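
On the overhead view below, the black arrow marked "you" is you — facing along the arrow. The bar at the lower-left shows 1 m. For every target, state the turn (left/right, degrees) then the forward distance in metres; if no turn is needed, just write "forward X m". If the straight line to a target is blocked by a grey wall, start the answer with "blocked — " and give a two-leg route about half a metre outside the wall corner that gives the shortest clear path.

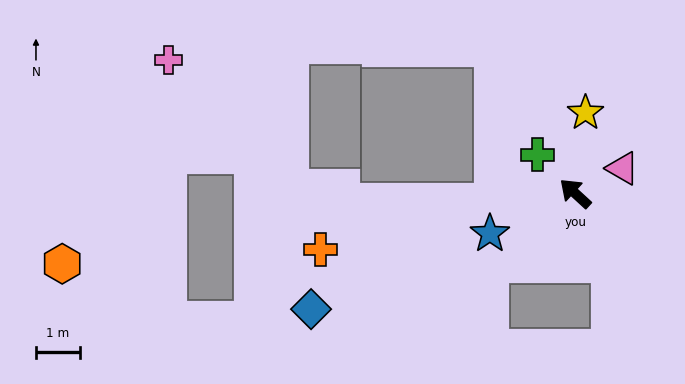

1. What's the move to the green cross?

turn right 3°, forward 1.2 m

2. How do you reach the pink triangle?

turn right 110°, forward 1.2 m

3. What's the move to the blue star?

turn left 68°, forward 2.1 m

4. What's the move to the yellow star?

turn right 55°, forward 1.8 m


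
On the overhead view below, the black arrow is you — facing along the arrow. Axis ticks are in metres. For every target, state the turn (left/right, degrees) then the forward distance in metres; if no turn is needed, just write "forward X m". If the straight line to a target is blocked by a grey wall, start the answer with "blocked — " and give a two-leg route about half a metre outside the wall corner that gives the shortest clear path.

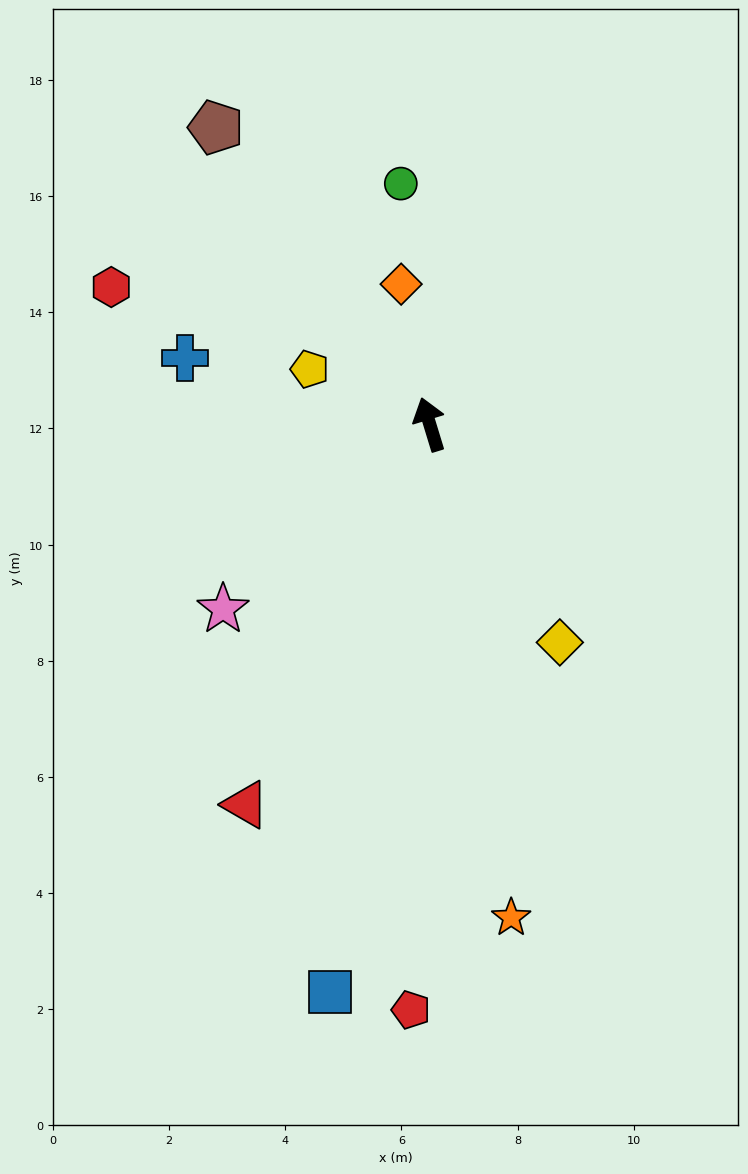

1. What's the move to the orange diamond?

turn right 5°, forward 2.5 m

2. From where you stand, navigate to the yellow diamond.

turn right 166°, forward 4.4 m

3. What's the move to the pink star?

turn left 115°, forward 4.8 m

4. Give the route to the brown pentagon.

turn left 19°, forward 6.3 m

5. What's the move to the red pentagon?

turn left 161°, forward 10.1 m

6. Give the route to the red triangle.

turn left 137°, forward 7.3 m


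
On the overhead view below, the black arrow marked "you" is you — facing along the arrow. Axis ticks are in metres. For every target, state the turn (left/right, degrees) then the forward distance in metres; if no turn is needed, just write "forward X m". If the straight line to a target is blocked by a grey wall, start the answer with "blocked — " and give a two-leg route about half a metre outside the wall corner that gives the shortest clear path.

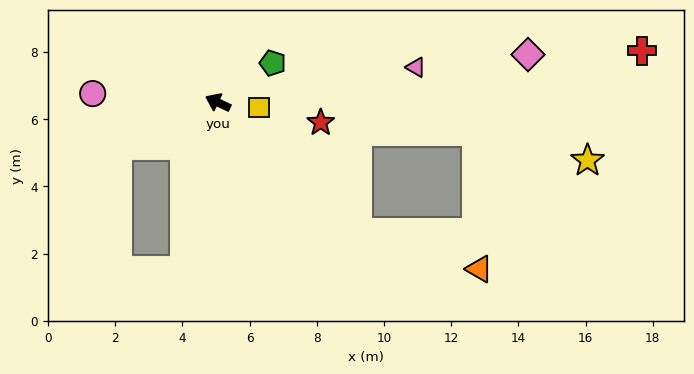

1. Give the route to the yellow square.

turn right 161°, forward 1.2 m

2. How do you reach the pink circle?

turn left 21°, forward 3.7 m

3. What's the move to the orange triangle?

blocked — turn left 162°, forward 5.7 m, then turn left 26°, forward 3.8 m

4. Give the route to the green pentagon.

turn right 119°, forward 2.0 m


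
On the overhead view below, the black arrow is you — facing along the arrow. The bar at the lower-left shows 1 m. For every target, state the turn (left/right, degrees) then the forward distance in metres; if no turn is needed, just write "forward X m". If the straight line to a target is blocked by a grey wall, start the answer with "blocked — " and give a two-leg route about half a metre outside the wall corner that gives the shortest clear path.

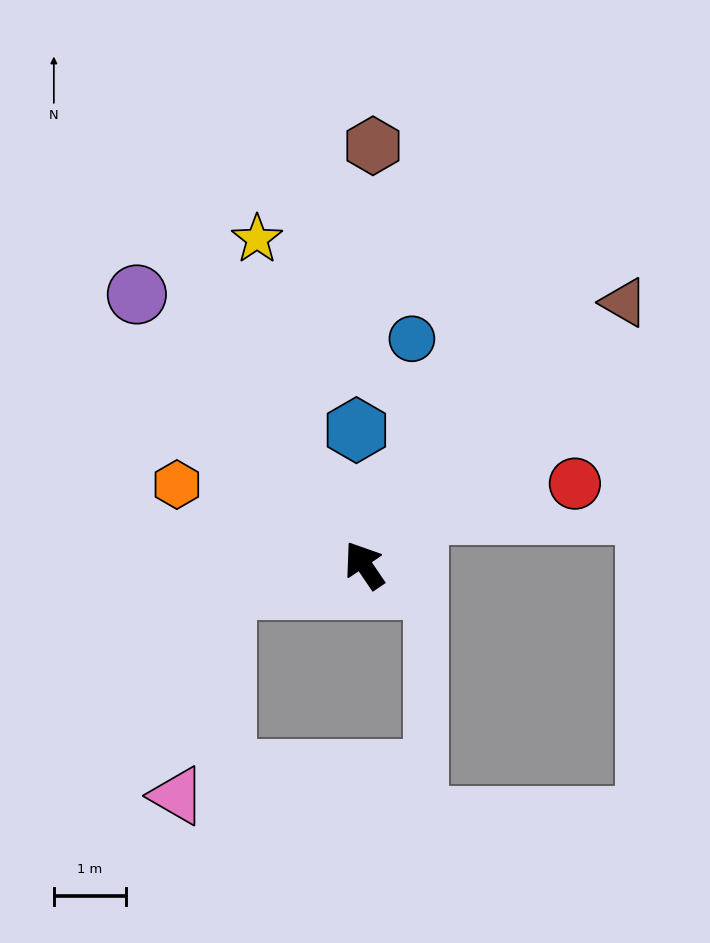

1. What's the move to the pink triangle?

blocked — turn left 65°, forward 1.9 m, then turn left 68°, forward 2.9 m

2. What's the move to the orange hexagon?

turn left 33°, forward 2.8 m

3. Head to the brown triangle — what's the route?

turn right 79°, forward 5.1 m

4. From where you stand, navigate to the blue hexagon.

turn right 31°, forward 1.9 m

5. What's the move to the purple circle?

turn left 6°, forward 4.9 m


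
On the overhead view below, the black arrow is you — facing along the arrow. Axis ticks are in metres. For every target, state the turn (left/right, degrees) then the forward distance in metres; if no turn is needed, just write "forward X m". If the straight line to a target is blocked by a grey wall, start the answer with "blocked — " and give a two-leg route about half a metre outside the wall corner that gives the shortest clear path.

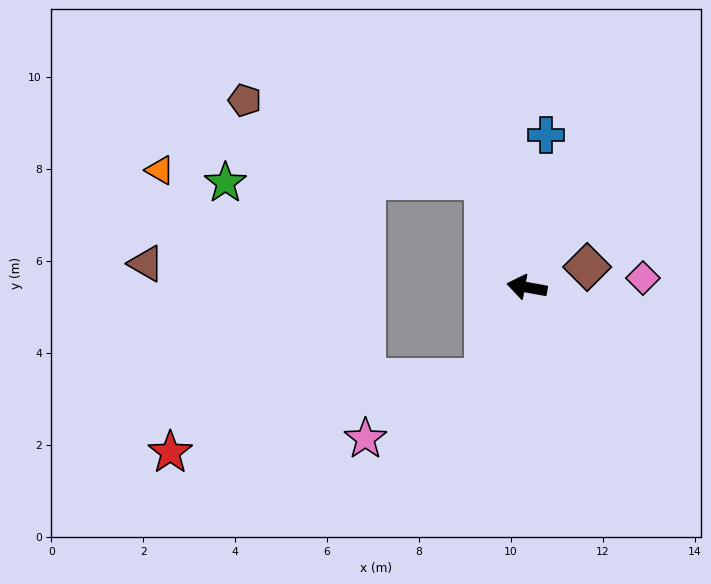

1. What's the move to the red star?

blocked — turn left 74°, forward 2.2 m, then turn right 50°, forward 7.0 m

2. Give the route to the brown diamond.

turn right 151°, forward 1.4 m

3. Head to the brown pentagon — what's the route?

blocked — turn right 58°, forward 2.5 m, then turn left 50°, forward 5.5 m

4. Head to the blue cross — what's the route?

turn right 87°, forward 3.3 m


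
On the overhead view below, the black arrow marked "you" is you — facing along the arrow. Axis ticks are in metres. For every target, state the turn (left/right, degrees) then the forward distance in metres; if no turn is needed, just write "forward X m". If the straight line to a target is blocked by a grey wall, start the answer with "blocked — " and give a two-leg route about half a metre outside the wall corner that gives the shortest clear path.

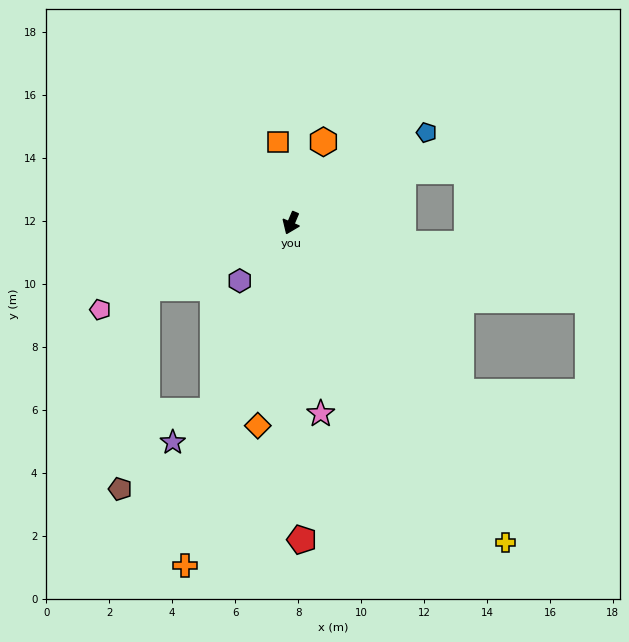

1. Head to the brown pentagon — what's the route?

blocked — turn right 43°, forward 5.0 m, then turn left 58°, forward 6.5 m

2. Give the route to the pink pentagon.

turn right 43°, forward 6.7 m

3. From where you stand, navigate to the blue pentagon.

turn left 147°, forward 5.2 m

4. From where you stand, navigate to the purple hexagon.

turn right 19°, forward 2.5 m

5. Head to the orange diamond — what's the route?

turn left 14°, forward 6.5 m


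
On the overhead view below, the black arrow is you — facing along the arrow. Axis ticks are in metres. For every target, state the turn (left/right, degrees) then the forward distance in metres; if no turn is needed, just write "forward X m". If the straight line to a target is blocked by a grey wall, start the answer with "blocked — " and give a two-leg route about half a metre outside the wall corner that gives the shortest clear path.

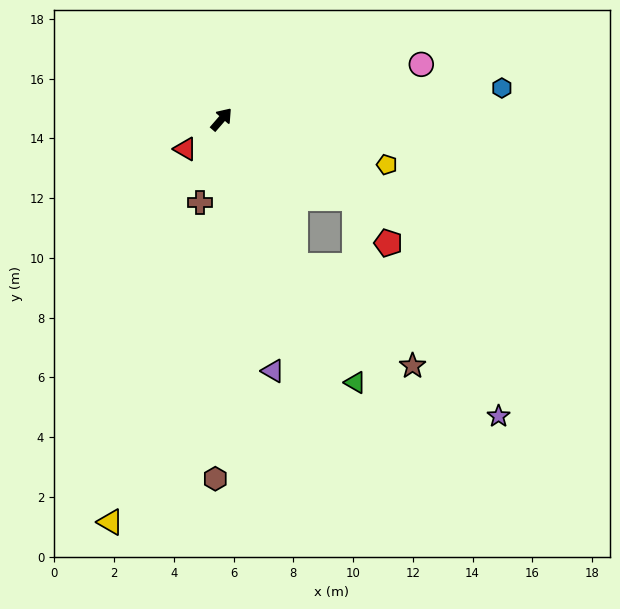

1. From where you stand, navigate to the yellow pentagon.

turn right 64°, forward 5.7 m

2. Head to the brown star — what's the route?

blocked — turn right 112°, forward 5.5 m, then turn left 22°, forward 5.1 m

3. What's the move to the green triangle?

turn right 112°, forward 9.9 m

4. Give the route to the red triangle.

turn left 170°, forward 1.6 m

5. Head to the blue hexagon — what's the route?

turn right 43°, forward 9.4 m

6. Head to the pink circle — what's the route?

turn right 34°, forward 6.9 m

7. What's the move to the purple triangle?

turn right 128°, forward 8.6 m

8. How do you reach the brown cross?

turn right 153°, forward 2.9 m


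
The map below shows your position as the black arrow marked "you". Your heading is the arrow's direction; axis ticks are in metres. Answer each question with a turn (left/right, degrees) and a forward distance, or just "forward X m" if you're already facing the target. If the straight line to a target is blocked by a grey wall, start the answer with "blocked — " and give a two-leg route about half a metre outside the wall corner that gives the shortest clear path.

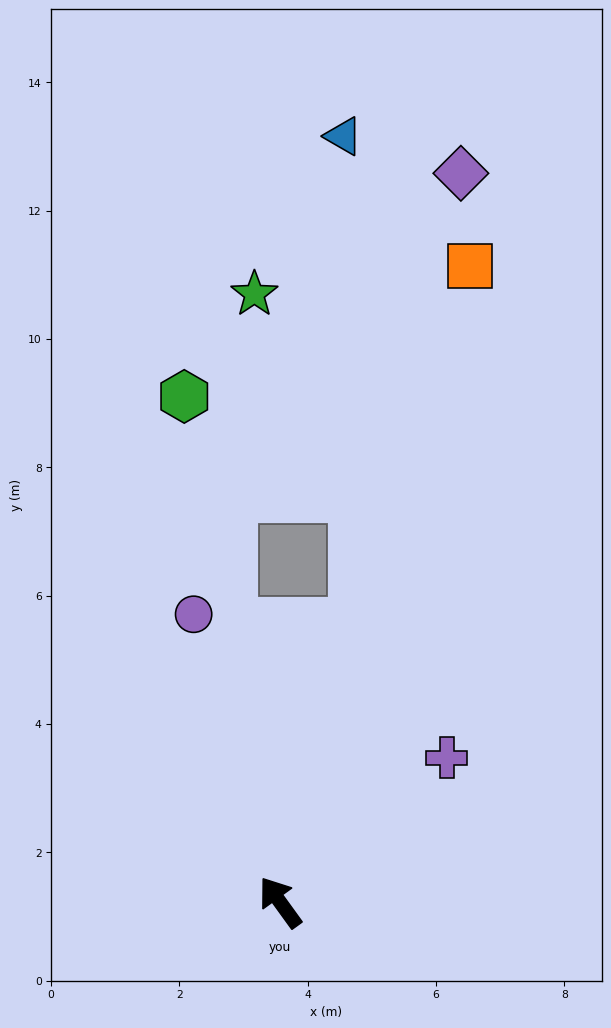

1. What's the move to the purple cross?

turn right 85°, forward 3.4 m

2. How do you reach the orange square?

turn right 53°, forward 10.3 m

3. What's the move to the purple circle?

turn right 19°, forward 4.7 m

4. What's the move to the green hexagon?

turn right 25°, forward 8.0 m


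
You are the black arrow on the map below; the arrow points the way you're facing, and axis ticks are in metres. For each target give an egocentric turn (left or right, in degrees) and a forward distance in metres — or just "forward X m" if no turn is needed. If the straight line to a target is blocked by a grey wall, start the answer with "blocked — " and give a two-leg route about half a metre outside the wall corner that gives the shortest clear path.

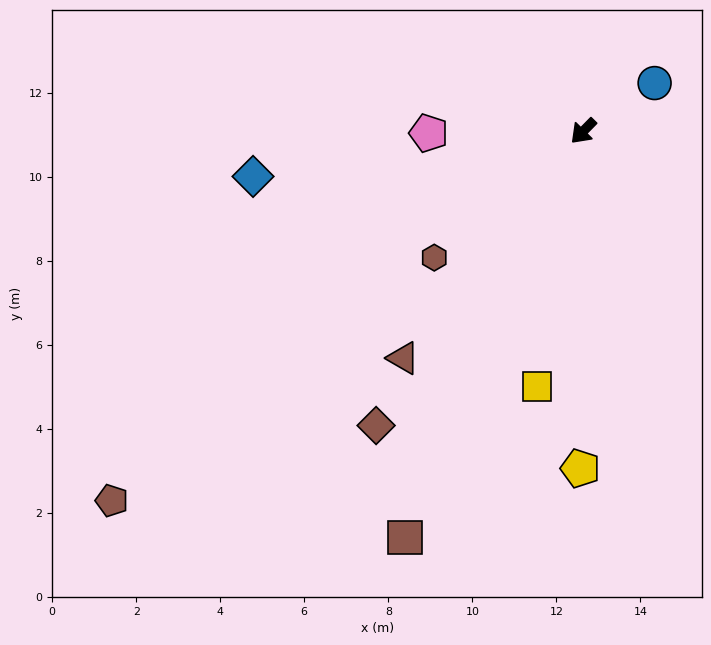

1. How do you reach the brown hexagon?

turn right 5°, forward 4.7 m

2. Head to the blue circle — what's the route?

turn left 168°, forward 2.0 m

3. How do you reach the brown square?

turn left 21°, forward 10.6 m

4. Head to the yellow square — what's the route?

turn left 34°, forward 6.2 m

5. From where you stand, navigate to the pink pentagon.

turn right 45°, forward 3.7 m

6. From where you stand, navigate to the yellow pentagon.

turn left 44°, forward 8.0 m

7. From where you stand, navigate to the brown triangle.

turn left 6°, forward 6.9 m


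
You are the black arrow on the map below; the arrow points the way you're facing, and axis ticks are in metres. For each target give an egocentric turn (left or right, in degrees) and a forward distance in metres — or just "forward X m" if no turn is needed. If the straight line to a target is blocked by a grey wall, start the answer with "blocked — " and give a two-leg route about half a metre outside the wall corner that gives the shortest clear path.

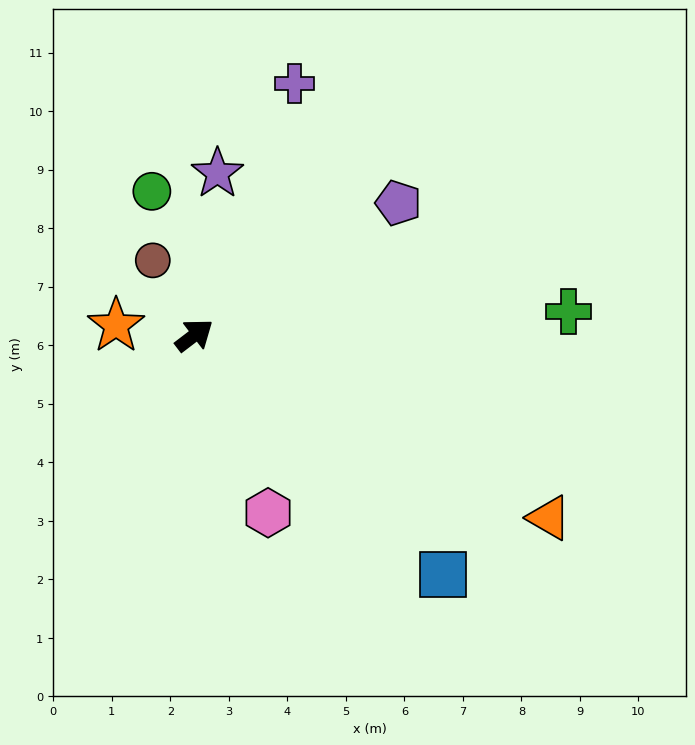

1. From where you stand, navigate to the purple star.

turn left 45°, forward 2.8 m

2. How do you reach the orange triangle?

turn right 65°, forward 6.8 m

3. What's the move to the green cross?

turn right 34°, forward 6.4 m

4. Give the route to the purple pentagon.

turn right 4°, forward 4.2 m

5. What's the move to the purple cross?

turn left 31°, forward 4.6 m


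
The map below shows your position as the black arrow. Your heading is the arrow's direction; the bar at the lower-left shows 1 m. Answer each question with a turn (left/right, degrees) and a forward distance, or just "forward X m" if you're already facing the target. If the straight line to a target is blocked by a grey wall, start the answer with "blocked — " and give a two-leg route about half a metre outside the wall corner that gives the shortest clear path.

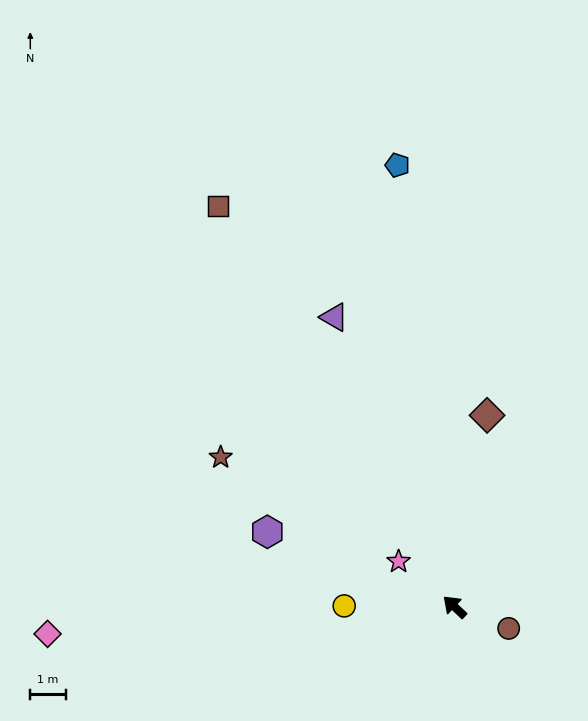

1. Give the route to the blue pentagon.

turn right 39°, forward 12.5 m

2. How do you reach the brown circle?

turn right 159°, forward 1.6 m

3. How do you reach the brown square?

turn right 16°, forward 13.0 m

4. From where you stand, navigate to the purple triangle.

turn right 24°, forward 8.8 m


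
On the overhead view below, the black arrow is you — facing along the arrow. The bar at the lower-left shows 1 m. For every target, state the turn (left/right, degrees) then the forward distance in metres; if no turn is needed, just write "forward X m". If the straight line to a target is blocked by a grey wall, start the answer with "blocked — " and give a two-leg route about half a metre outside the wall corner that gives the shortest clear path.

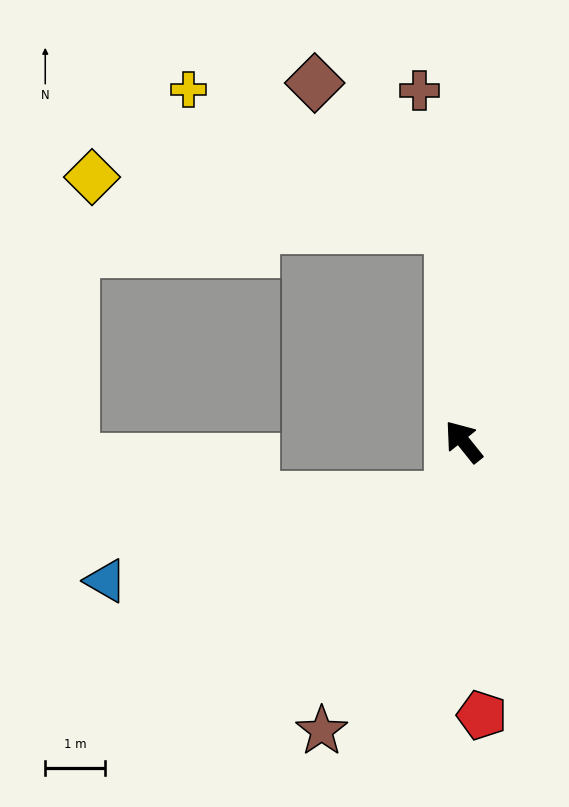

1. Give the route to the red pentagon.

turn left 145°, forward 4.6 m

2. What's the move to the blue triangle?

blocked — turn left 128°, forward 1.0 m, then turn right 63°, forward 5.9 m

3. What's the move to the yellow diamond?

blocked — turn right 35°, forward 3.6 m, then turn left 78°, forward 6.0 m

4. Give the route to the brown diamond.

blocked — turn right 35°, forward 3.6 m, then turn left 39°, forward 3.3 m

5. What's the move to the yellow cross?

blocked — turn right 35°, forward 3.6 m, then turn left 58°, forward 4.9 m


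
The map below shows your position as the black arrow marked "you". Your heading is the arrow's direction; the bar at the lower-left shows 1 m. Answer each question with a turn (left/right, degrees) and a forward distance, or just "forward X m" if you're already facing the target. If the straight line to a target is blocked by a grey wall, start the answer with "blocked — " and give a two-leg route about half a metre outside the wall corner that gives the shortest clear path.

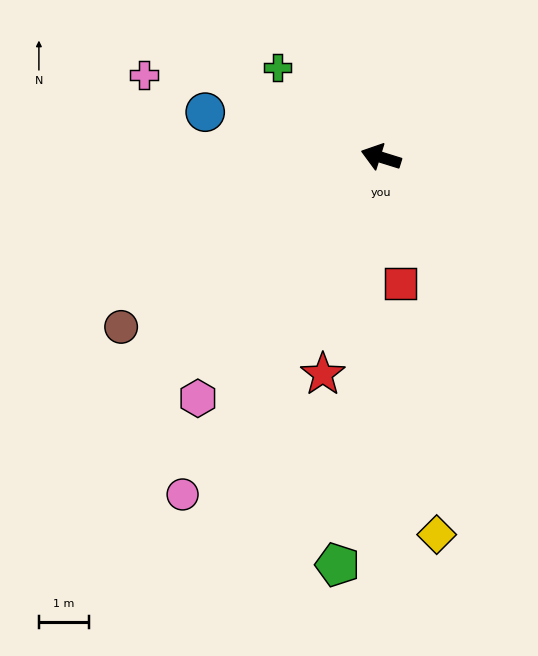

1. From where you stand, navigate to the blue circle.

turn left 3°, forward 3.6 m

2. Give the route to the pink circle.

turn left 77°, forward 7.8 m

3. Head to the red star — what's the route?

turn left 92°, forward 4.5 m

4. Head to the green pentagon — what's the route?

turn left 101°, forward 8.2 m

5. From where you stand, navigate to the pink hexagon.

turn left 70°, forward 6.1 m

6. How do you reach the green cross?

turn right 24°, forward 2.7 m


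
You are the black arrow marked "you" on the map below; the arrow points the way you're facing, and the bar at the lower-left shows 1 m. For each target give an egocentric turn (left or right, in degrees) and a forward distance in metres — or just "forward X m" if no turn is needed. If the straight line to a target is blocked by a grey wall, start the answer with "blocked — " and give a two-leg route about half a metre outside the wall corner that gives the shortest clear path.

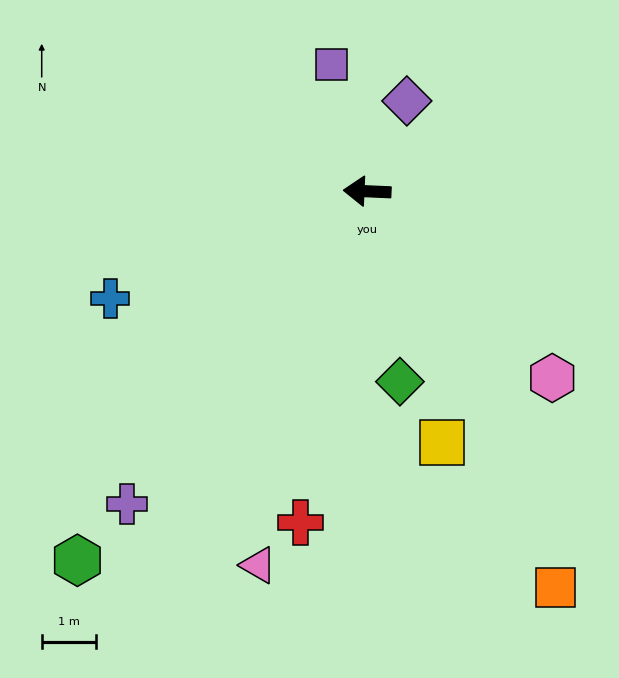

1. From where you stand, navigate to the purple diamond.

turn right 111°, forward 1.8 m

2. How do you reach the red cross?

turn left 81°, forward 6.2 m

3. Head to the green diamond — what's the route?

turn left 102°, forward 3.6 m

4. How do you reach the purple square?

turn right 72°, forward 2.4 m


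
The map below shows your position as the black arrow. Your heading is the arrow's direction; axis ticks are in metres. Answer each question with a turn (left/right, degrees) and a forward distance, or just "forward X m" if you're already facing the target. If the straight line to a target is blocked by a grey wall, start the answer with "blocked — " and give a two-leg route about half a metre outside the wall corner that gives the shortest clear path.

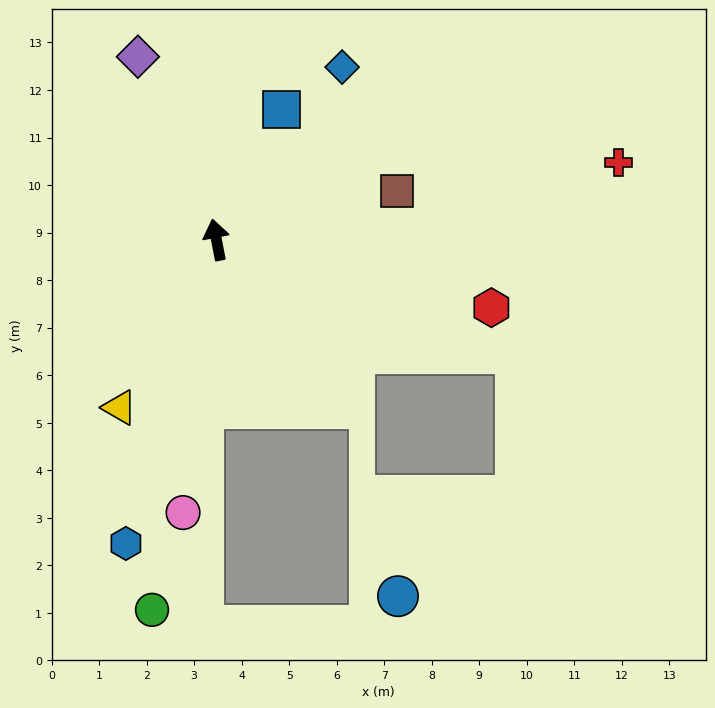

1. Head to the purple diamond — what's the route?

turn left 12°, forward 4.2 m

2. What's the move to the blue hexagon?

turn left 152°, forward 6.7 m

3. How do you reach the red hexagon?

turn right 115°, forward 6.0 m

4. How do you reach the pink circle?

turn left 162°, forward 5.8 m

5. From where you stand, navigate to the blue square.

turn right 38°, forward 3.1 m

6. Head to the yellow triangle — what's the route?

turn left 139°, forward 4.1 m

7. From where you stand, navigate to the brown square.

turn right 86°, forward 3.9 m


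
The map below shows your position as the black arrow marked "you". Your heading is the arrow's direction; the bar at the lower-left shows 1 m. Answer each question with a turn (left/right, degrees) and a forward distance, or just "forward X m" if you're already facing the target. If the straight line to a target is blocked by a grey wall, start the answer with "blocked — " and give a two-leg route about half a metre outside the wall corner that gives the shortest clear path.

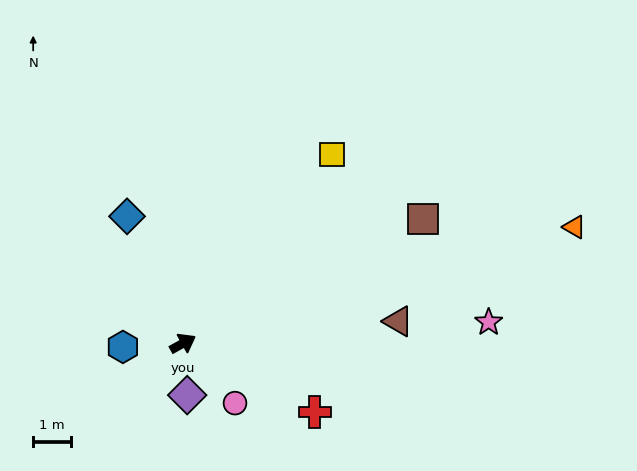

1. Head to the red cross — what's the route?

turn right 57°, forward 4.0 m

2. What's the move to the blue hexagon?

turn left 154°, forward 1.6 m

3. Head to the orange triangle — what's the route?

turn right 13°, forward 10.9 m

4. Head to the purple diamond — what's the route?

turn right 114°, forward 1.4 m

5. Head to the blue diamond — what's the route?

turn left 85°, forward 3.7 m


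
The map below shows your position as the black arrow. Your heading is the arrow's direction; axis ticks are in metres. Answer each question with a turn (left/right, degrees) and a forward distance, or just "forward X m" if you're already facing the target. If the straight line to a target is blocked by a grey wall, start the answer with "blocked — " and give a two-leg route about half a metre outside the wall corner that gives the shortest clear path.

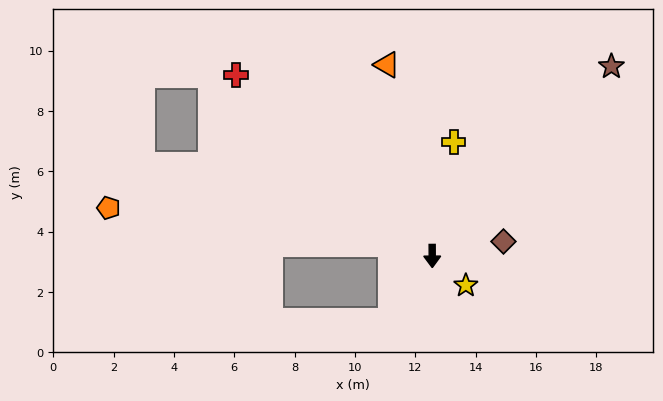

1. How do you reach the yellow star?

turn left 49°, forward 1.5 m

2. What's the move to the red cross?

turn right 133°, forward 8.8 m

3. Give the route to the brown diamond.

turn left 101°, forward 2.4 m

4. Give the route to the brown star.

turn left 136°, forward 8.6 m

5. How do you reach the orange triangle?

turn right 167°, forward 6.5 m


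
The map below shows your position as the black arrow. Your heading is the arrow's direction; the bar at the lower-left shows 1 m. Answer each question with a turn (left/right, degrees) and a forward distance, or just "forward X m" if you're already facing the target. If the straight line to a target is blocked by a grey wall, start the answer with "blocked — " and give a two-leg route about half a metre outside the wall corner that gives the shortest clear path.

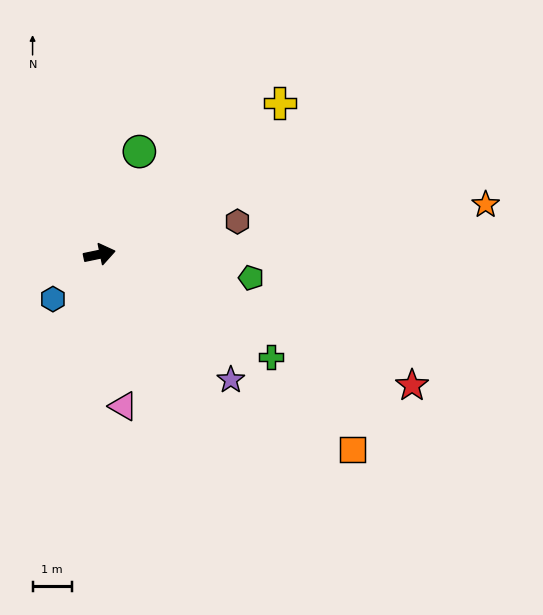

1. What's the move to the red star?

turn right 34°, forward 8.6 m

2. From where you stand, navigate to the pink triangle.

turn right 93°, forward 3.9 m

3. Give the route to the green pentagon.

turn right 21°, forward 3.9 m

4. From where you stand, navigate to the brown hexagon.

forward 3.6 m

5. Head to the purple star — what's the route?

turn right 55°, forward 4.6 m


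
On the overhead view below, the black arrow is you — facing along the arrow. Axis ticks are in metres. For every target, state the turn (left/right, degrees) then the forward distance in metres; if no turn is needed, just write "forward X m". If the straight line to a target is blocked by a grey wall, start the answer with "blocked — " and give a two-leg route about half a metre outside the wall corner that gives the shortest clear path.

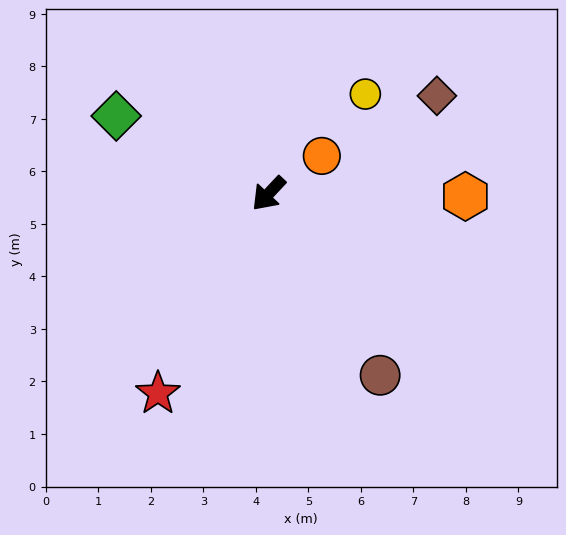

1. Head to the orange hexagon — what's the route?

turn left 132°, forward 3.7 m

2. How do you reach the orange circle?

turn left 168°, forward 1.2 m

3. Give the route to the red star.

turn left 14°, forward 4.3 m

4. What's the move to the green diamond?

turn right 74°, forward 3.3 m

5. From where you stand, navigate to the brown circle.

turn left 75°, forward 4.1 m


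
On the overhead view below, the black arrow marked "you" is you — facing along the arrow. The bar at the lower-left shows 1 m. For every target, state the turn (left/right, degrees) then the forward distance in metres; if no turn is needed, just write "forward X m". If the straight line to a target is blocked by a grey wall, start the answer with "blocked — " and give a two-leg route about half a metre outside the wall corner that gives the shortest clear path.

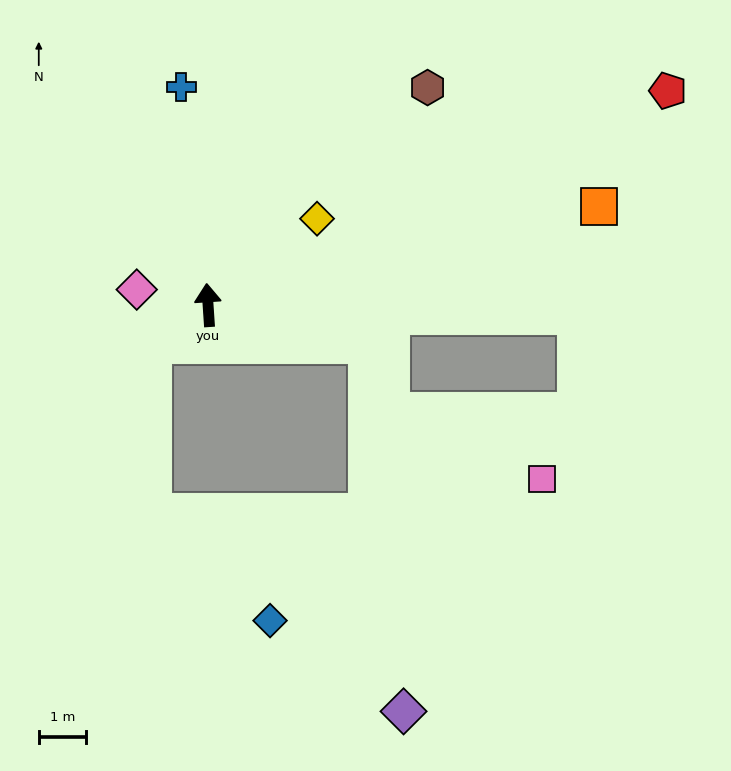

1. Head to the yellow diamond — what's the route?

turn right 55°, forward 2.9 m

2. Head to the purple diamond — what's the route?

blocked — turn right 107°, forward 3.5 m, then turn right 71°, forward 7.8 m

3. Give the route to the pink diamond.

turn left 74°, forward 1.5 m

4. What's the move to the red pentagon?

turn right 69°, forward 10.8 m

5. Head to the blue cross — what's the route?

turn left 3°, forward 4.7 m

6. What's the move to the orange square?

turn right 80°, forward 8.6 m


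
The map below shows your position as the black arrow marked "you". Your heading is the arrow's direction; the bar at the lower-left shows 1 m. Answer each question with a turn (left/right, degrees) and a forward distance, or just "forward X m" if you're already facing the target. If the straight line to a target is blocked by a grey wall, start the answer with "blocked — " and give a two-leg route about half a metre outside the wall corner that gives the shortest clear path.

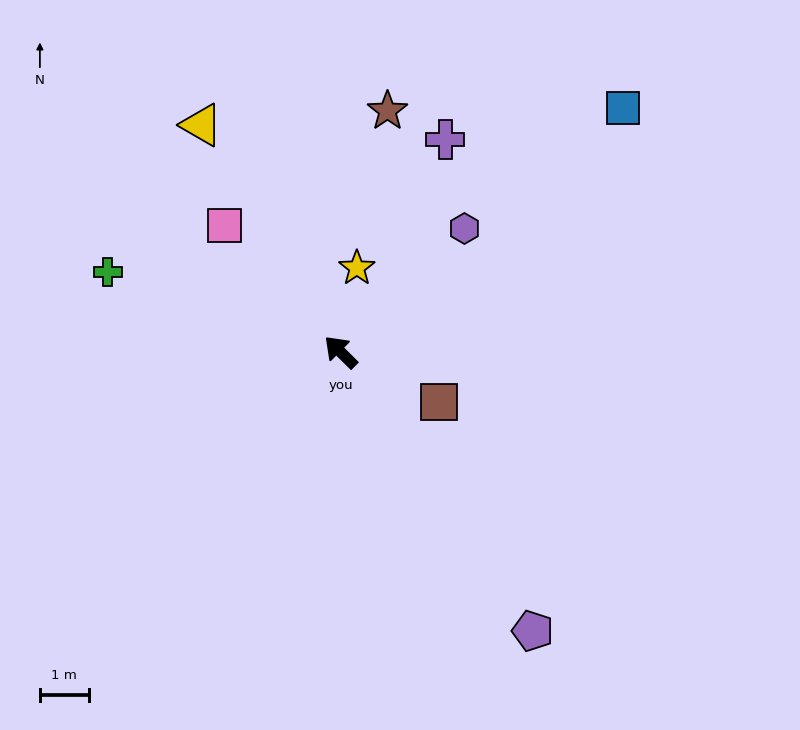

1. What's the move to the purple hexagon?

turn right 90°, forward 3.6 m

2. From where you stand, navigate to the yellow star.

turn right 56°, forward 1.8 m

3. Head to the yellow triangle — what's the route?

turn right 14°, forward 5.5 m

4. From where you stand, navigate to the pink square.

turn right 3°, forward 3.5 m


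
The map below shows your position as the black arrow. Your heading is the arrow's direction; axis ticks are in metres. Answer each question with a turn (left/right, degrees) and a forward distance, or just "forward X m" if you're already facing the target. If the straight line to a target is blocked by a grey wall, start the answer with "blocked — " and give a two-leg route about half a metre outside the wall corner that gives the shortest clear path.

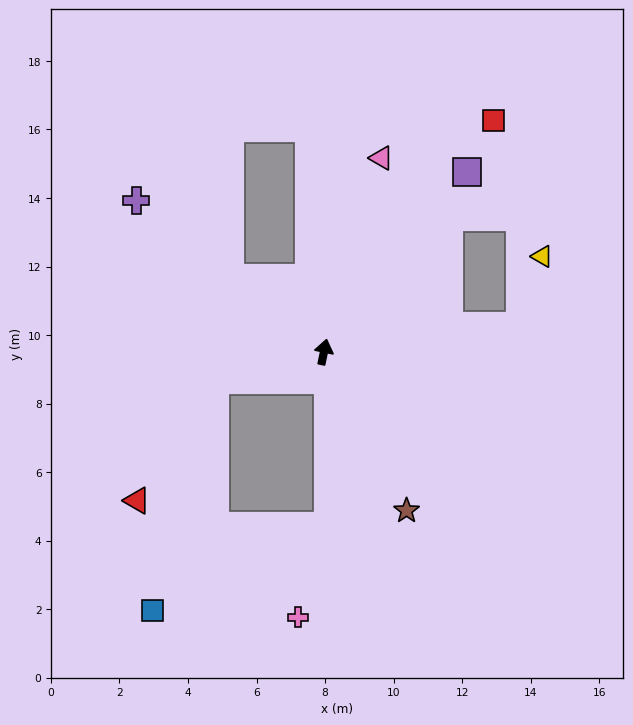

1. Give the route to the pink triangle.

turn right 5°, forward 5.9 m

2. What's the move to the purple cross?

turn left 63°, forward 7.0 m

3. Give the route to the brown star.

turn right 141°, forward 5.2 m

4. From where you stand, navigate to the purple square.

turn right 27°, forward 6.7 m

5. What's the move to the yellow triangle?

blocked — turn right 71°, forward 5.8 m, then turn left 65°, forward 2.1 m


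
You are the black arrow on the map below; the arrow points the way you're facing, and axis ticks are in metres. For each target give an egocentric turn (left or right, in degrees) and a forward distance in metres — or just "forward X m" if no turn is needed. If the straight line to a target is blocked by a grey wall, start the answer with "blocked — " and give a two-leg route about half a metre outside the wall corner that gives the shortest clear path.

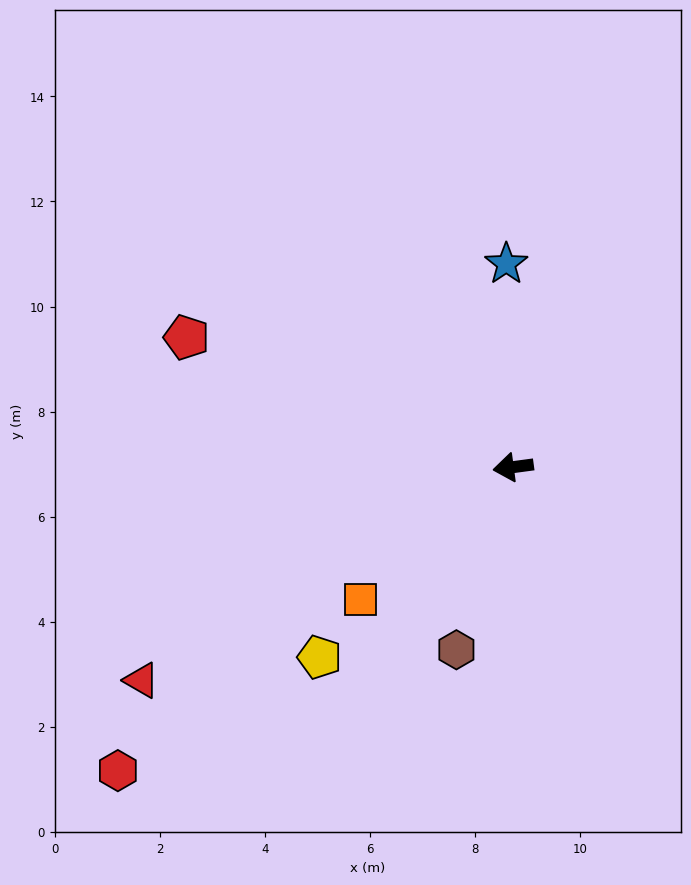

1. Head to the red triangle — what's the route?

turn left 22°, forward 8.2 m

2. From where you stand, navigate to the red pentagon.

turn right 29°, forward 6.7 m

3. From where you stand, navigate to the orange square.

turn left 33°, forward 3.8 m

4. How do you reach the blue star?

turn right 96°, forward 3.9 m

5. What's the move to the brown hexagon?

turn left 65°, forward 3.6 m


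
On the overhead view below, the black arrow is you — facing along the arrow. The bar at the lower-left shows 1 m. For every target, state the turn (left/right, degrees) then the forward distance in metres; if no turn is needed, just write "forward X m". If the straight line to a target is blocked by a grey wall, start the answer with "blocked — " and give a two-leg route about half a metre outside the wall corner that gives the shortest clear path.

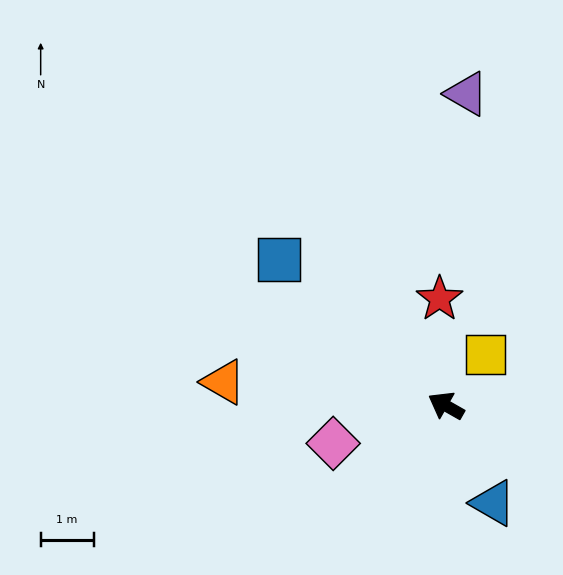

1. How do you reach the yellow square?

turn right 98°, forward 1.2 m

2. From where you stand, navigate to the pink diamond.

turn left 48°, forward 2.2 m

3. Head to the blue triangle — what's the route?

turn left 145°, forward 2.0 m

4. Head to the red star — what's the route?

turn right 57°, forward 2.0 m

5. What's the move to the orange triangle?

turn left 24°, forward 4.2 m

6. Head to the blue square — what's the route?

turn right 12°, forward 4.2 m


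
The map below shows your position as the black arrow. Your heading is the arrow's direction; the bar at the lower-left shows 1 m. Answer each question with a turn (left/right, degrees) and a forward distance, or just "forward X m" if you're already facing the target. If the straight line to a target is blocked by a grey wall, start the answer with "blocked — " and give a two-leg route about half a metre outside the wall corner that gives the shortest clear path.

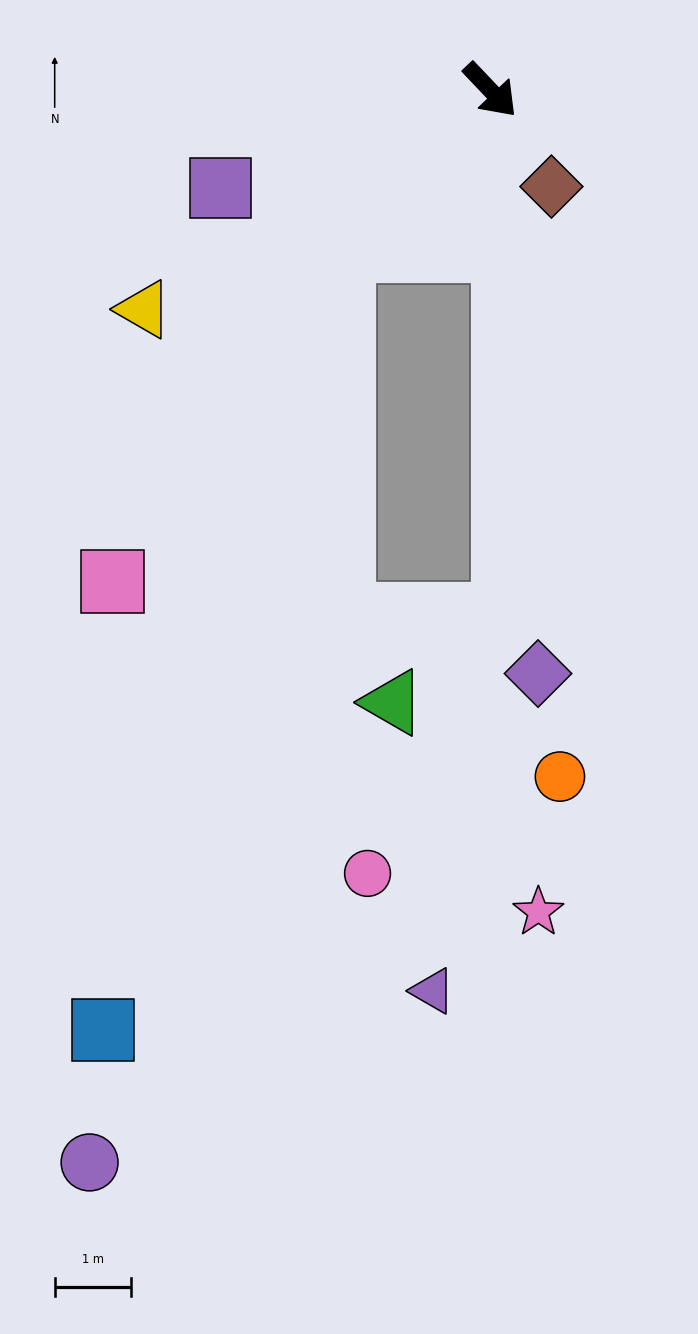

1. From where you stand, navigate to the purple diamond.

turn right 39°, forward 7.7 m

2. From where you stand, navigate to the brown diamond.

turn right 11°, forward 1.5 m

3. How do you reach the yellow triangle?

turn right 101°, forward 5.4 m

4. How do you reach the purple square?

turn right 114°, forward 3.8 m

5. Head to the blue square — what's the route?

blocked — turn right 86°, forward 2.9 m, then turn left 25°, forward 10.8 m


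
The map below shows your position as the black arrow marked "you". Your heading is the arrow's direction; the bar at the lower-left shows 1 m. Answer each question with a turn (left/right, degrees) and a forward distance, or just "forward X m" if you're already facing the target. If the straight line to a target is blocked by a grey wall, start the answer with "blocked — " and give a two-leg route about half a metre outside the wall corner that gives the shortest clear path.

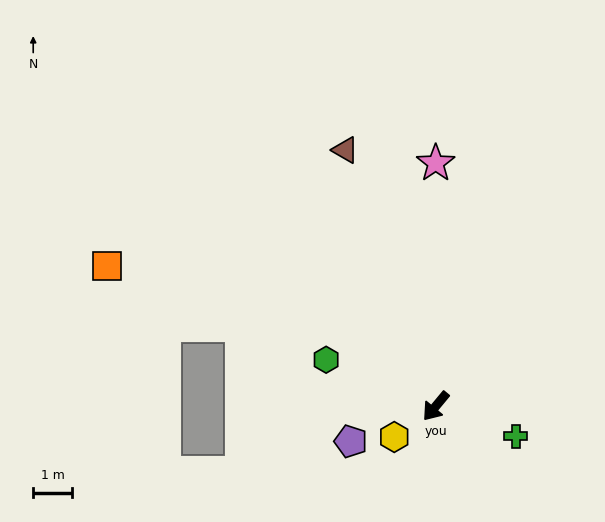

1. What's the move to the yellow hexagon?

turn right 14°, forward 1.3 m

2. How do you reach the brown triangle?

turn right 121°, forward 7.0 m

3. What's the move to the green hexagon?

turn right 73°, forward 3.1 m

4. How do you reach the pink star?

turn right 140°, forward 6.3 m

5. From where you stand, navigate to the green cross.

turn left 109°, forward 2.2 m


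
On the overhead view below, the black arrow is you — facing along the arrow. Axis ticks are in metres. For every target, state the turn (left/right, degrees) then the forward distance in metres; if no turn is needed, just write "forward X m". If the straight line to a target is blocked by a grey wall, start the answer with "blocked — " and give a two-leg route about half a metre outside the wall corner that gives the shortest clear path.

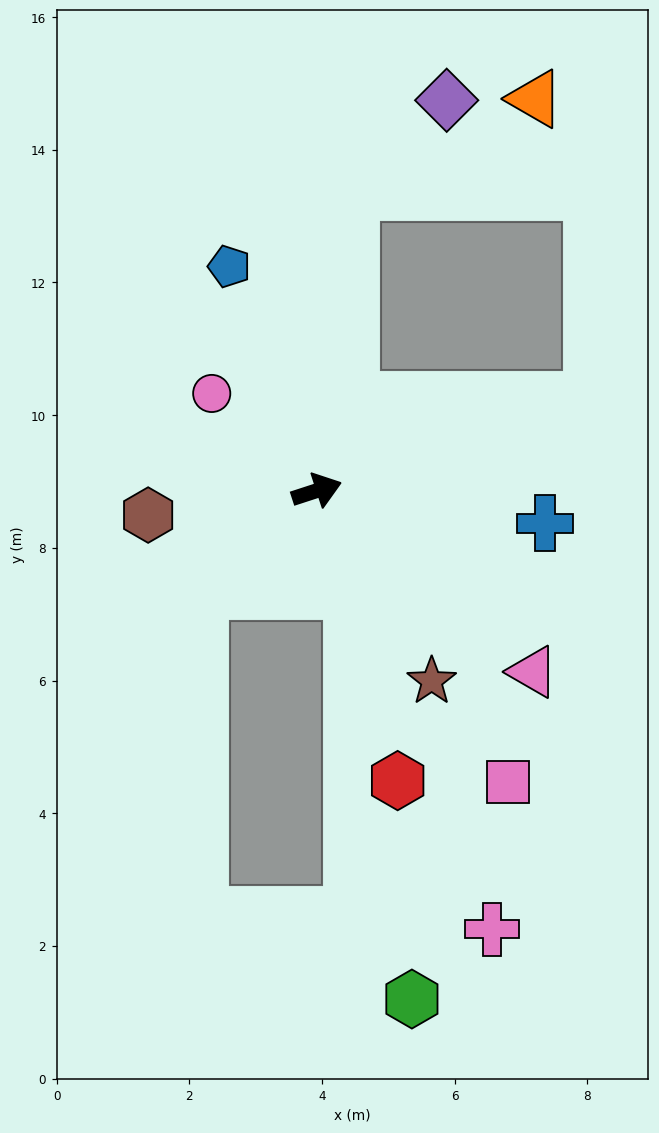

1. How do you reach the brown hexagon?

turn left 170°, forward 2.6 m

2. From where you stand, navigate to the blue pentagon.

turn left 93°, forward 3.6 m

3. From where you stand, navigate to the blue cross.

turn right 26°, forward 3.5 m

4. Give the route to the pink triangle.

turn right 58°, forward 4.2 m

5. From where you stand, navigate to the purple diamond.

blocked — turn left 65°, forward 4.5 m, then turn right 39°, forward 2.0 m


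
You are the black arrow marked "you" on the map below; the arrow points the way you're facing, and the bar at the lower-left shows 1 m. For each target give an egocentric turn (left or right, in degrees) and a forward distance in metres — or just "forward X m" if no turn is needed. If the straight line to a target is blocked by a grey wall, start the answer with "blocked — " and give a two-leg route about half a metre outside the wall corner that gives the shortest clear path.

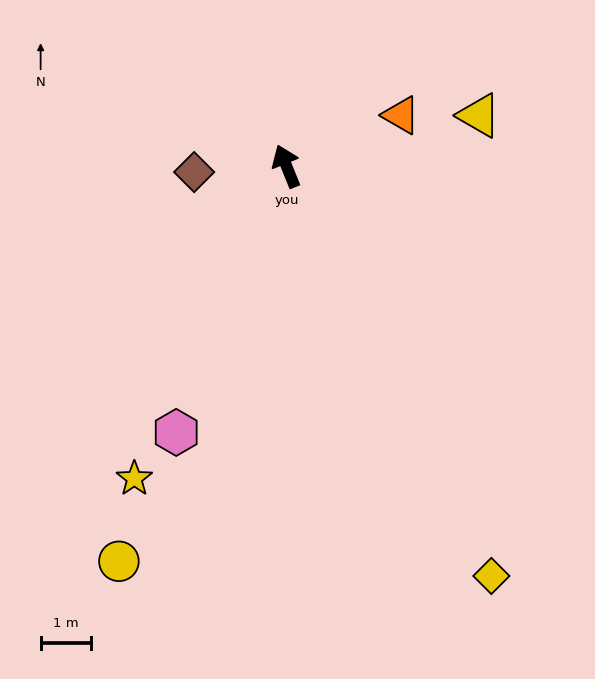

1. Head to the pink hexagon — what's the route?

turn left 135°, forward 5.8 m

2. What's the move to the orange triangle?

turn right 88°, forward 2.5 m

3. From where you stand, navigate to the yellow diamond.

turn right 176°, forward 9.2 m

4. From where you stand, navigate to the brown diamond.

turn left 72°, forward 1.8 m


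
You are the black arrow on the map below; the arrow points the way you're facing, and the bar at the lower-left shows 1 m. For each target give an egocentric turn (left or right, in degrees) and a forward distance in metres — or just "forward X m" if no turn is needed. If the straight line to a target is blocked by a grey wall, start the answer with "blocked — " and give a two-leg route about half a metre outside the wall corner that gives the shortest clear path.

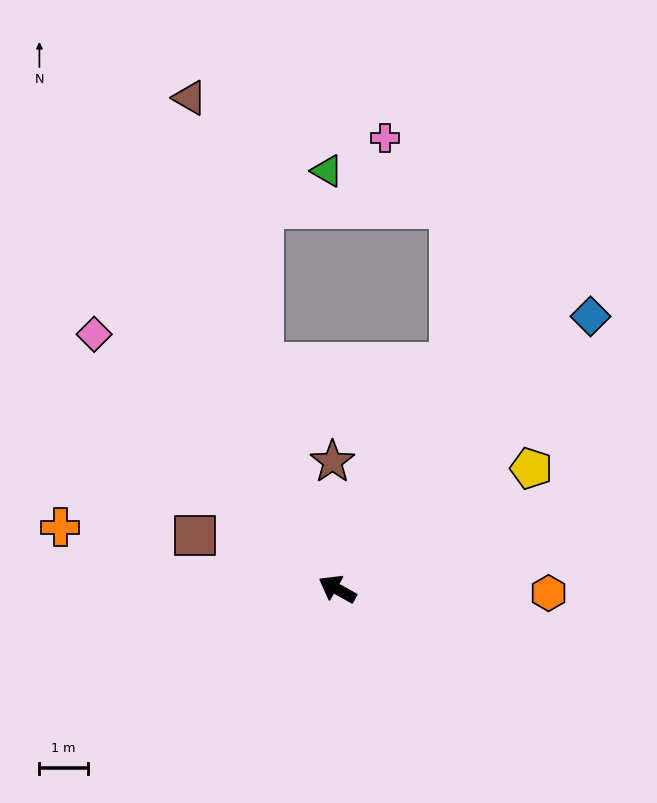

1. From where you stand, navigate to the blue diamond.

turn right 103°, forward 7.6 m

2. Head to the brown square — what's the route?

turn left 9°, forward 3.1 m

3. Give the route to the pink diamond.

turn right 17°, forward 7.2 m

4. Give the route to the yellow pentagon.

turn right 119°, forward 4.7 m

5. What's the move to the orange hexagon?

turn right 152°, forward 4.3 m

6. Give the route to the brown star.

turn right 58°, forward 2.6 m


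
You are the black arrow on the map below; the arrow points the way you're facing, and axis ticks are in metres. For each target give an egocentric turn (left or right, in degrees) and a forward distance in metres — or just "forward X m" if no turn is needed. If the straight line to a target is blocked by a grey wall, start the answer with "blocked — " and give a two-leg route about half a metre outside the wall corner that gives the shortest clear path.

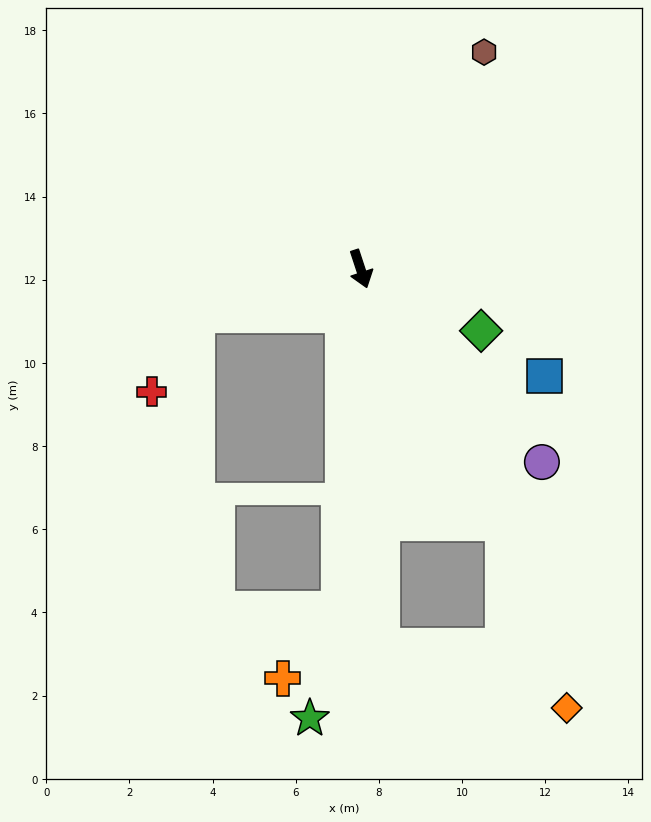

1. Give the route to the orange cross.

blocked — turn right 22°, forward 8.2 m, then turn right 35°, forward 2.1 m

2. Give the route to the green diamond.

turn left 45°, forward 3.3 m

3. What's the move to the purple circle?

turn left 25°, forward 6.4 m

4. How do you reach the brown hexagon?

turn left 132°, forward 6.0 m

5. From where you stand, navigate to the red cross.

blocked — turn right 92°, forward 4.1 m, then turn left 43°, forward 2.1 m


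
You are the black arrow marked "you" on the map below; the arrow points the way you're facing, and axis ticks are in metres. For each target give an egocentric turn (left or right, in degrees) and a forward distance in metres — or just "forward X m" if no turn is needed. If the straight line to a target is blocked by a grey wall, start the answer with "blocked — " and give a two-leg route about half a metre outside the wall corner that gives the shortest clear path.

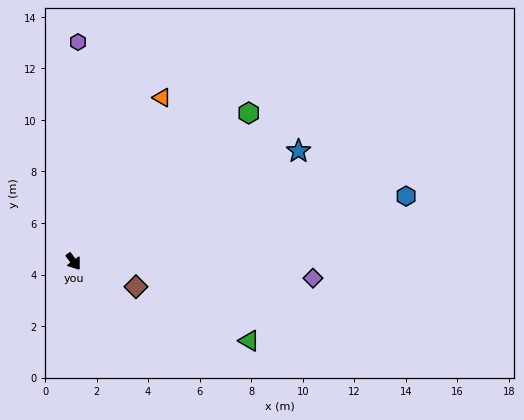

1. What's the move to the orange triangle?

turn left 115°, forward 7.2 m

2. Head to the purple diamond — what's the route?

turn left 50°, forward 9.3 m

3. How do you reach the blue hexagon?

turn left 65°, forward 13.2 m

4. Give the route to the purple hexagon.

turn left 142°, forward 8.5 m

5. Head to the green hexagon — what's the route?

turn left 94°, forward 8.9 m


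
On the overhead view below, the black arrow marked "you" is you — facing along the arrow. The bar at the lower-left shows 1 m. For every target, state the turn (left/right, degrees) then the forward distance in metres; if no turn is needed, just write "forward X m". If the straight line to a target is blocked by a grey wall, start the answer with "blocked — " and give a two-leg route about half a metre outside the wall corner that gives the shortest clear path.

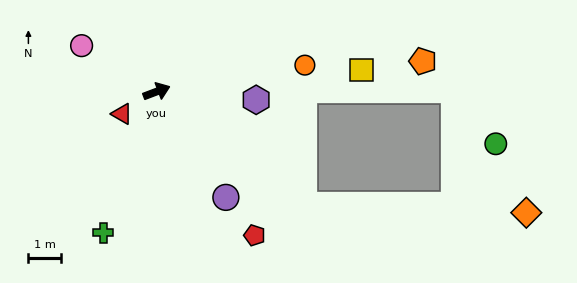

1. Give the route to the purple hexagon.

turn right 25°, forward 3.1 m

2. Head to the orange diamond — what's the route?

blocked — turn right 59°, forward 5.8 m, then turn left 36°, forward 6.9 m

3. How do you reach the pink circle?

turn left 128°, forward 2.7 m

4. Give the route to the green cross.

turn right 132°, forward 4.7 m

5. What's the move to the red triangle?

turn right 168°, forward 1.3 m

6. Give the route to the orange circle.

turn right 11°, forward 4.7 m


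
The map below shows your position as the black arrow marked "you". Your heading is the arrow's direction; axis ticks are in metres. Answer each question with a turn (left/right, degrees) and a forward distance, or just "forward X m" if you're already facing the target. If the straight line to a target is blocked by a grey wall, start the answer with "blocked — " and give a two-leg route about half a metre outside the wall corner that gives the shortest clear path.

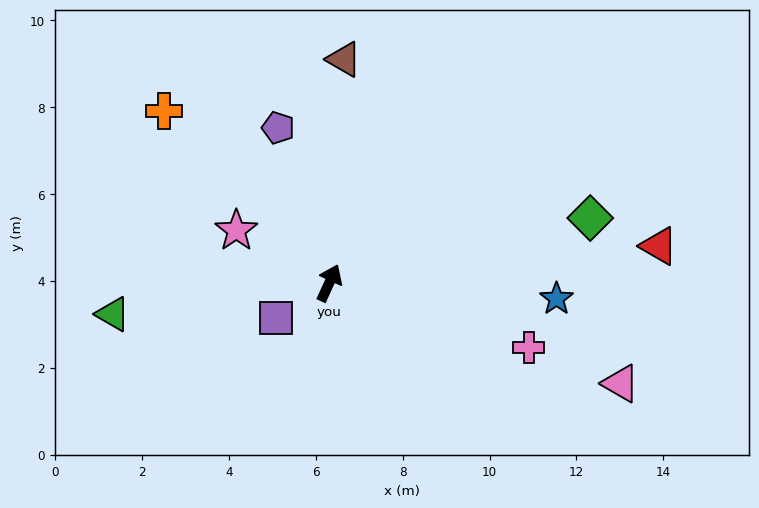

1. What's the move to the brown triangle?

turn left 21°, forward 5.2 m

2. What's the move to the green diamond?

turn right 51°, forward 6.2 m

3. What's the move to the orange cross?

turn left 68°, forward 5.5 m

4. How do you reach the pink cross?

turn right 83°, forward 4.8 m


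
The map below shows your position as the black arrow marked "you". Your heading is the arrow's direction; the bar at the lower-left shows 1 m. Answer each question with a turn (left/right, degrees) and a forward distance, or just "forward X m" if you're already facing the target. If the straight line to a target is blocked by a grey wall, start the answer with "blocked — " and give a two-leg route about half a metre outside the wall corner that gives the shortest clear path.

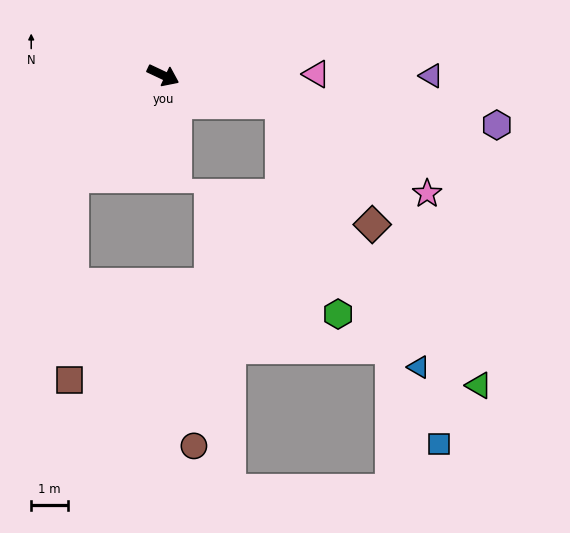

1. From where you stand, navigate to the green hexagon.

blocked — turn left 11°, forward 3.3 m, then turn right 61°, forward 6.0 m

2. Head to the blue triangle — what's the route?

blocked — turn left 11°, forward 3.3 m, then turn right 48°, forward 8.1 m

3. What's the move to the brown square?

blocked — turn right 106°, forward 3.7 m, then turn left 40°, forward 5.5 m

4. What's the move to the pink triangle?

turn left 26°, forward 4.2 m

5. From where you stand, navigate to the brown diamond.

blocked — turn left 11°, forward 3.3 m, then turn right 39°, forward 4.1 m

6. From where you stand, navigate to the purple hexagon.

turn left 17°, forward 9.2 m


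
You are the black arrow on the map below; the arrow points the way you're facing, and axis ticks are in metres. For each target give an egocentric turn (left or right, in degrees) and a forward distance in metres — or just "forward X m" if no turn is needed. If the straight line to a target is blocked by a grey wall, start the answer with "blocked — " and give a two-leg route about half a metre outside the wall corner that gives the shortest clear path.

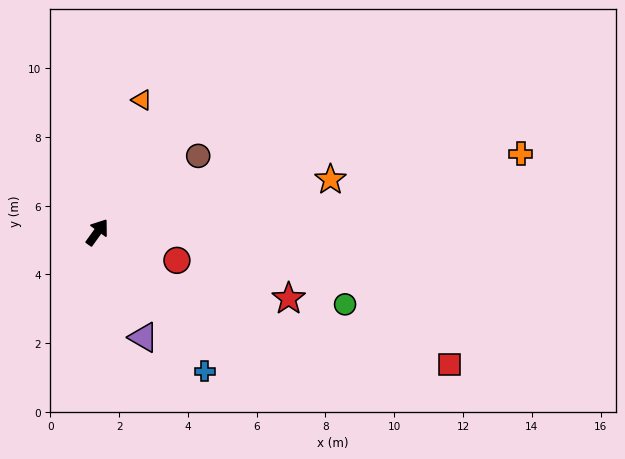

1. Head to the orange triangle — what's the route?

turn left 17°, forward 4.1 m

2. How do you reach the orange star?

turn right 42°, forward 7.0 m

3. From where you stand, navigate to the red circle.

turn right 74°, forward 2.5 m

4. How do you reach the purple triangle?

turn right 121°, forward 3.3 m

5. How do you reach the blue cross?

turn right 107°, forward 5.1 m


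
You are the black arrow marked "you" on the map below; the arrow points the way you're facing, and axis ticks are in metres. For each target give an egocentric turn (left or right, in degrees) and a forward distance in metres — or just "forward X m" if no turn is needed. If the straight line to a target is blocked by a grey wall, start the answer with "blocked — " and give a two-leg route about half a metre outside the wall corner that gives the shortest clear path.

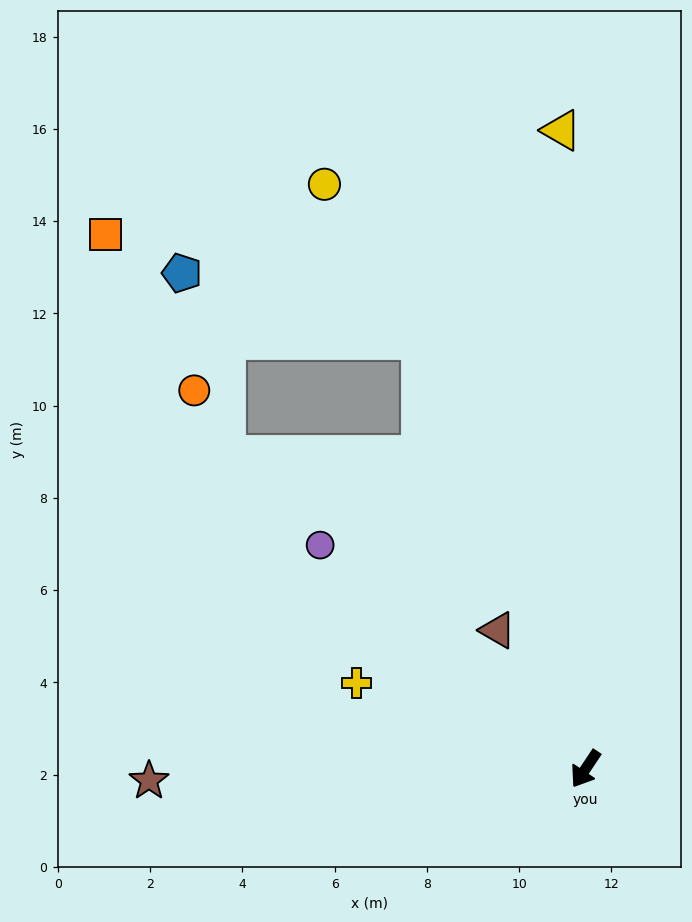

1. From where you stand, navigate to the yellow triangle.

turn right 144°, forward 13.9 m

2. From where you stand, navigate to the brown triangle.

turn right 114°, forward 3.6 m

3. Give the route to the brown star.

turn right 55°, forward 9.5 m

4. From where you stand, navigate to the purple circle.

turn right 96°, forward 7.5 m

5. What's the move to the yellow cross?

turn right 77°, forward 5.3 m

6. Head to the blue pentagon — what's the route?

blocked — turn right 125°, forward 10.0 m, then turn left 53°, forward 5.4 m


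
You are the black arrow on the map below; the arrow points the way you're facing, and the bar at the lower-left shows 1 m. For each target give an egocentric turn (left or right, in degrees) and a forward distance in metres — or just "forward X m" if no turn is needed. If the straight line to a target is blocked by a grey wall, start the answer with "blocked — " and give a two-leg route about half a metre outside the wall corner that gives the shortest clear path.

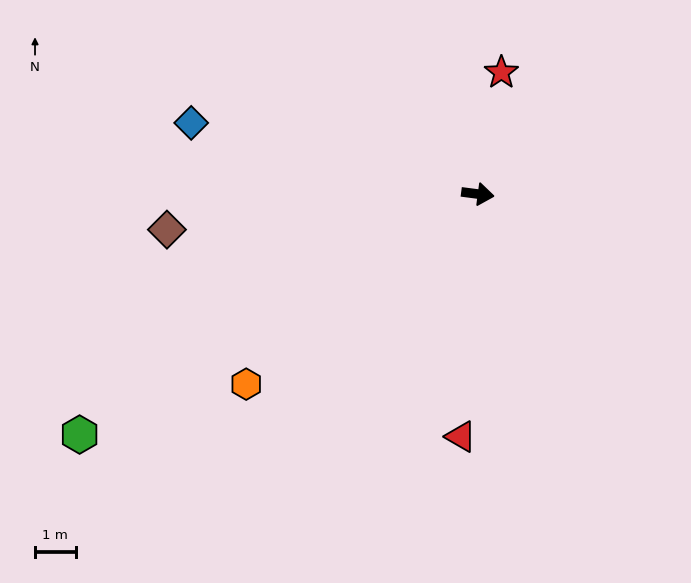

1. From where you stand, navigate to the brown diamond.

turn right 166°, forward 7.7 m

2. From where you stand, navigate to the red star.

turn left 87°, forward 3.1 m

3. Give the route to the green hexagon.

turn right 141°, forward 11.5 m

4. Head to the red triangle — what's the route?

turn right 87°, forward 6.0 m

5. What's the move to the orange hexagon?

turn right 133°, forward 7.4 m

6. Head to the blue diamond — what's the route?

turn left 174°, forward 7.3 m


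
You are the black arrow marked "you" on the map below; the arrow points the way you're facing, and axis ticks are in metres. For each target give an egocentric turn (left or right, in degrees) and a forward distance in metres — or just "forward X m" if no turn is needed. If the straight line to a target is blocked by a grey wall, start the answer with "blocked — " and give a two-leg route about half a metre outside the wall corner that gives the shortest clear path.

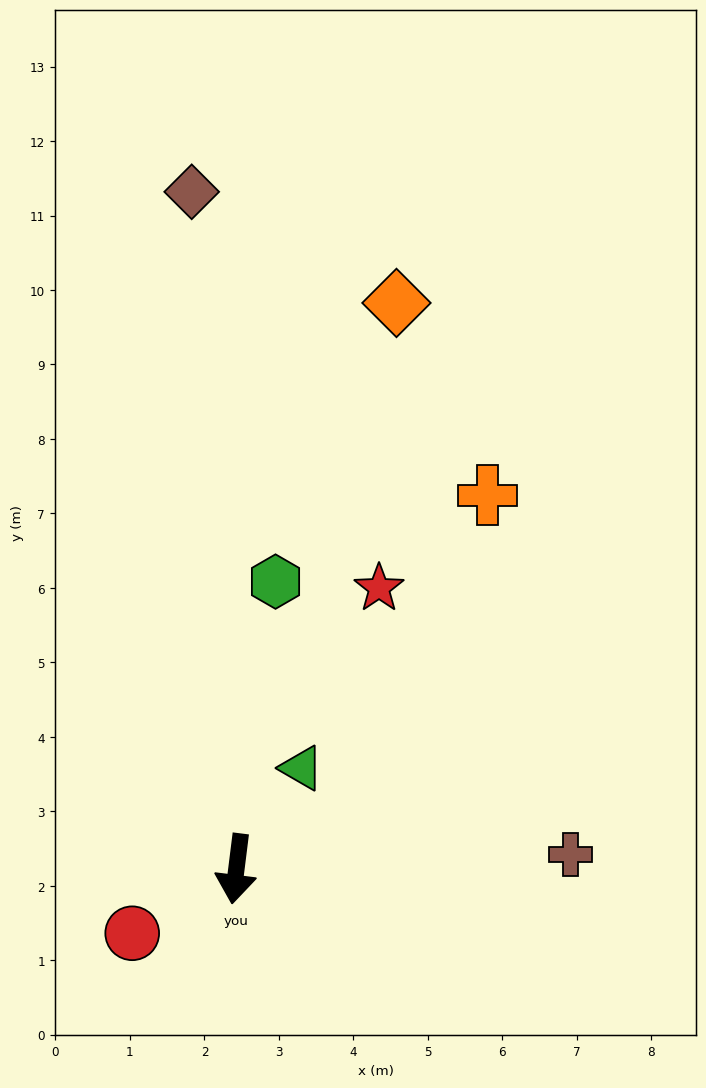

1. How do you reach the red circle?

turn right 51°, forward 1.6 m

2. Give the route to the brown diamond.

turn right 169°, forward 9.1 m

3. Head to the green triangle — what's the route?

turn left 154°, forward 1.6 m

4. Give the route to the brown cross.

turn left 100°, forward 4.5 m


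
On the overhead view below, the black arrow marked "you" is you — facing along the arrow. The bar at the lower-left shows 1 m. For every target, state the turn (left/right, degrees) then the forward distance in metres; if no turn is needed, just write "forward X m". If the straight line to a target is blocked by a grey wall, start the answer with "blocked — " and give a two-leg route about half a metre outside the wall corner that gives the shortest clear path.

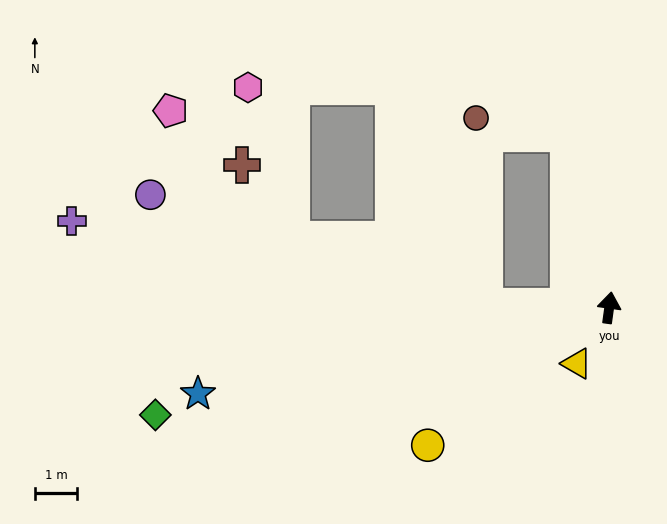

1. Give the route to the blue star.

turn left 110°, forward 9.9 m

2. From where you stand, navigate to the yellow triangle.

turn left 158°, forward 1.5 m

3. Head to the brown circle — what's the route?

blocked — turn left 21°, forward 4.2 m, then turn left 67°, forward 2.2 m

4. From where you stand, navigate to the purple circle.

blocked — turn left 97°, forward 2.9 m, then turn right 18°, forward 8.3 m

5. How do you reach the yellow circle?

turn left 135°, forward 5.4 m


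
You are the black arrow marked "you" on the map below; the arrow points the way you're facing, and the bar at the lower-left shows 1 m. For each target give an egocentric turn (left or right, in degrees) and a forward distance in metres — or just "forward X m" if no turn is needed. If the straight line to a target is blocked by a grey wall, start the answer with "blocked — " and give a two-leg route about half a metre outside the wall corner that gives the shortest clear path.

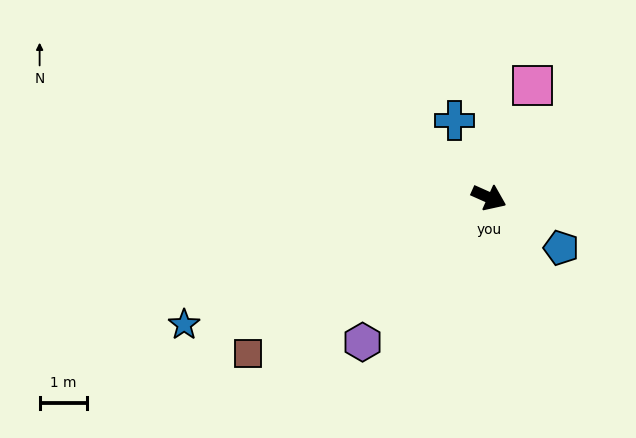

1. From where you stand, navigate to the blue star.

turn right 133°, forward 6.9 m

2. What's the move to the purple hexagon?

turn right 107°, forward 4.0 m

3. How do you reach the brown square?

turn right 123°, forward 6.0 m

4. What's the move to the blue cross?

turn left 138°, forward 1.8 m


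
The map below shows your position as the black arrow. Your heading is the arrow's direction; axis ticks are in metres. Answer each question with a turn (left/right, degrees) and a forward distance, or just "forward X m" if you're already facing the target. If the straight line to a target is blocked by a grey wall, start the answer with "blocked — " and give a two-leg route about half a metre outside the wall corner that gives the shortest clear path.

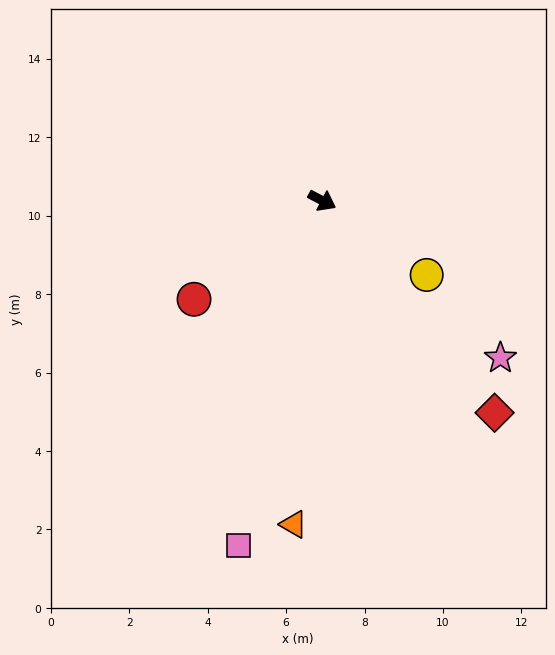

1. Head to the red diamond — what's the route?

turn right 23°, forward 7.0 m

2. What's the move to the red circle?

turn right 115°, forward 4.1 m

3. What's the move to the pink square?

turn right 76°, forward 9.0 m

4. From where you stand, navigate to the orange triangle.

turn right 67°, forward 8.3 m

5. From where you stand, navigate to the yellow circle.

turn right 8°, forward 3.3 m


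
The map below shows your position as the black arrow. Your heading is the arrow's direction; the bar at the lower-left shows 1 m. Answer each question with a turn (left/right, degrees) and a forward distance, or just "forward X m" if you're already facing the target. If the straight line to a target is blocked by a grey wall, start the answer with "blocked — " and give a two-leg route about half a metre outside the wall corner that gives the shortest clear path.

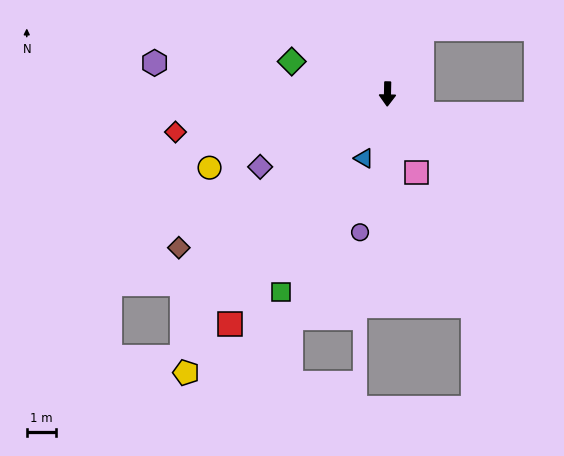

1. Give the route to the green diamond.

turn right 108°, forward 3.5 m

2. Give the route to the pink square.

turn left 21°, forward 2.9 m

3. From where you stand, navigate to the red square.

turn right 33°, forward 9.6 m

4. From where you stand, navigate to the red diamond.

turn right 79°, forward 7.4 m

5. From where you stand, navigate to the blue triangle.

turn right 19°, forward 2.4 m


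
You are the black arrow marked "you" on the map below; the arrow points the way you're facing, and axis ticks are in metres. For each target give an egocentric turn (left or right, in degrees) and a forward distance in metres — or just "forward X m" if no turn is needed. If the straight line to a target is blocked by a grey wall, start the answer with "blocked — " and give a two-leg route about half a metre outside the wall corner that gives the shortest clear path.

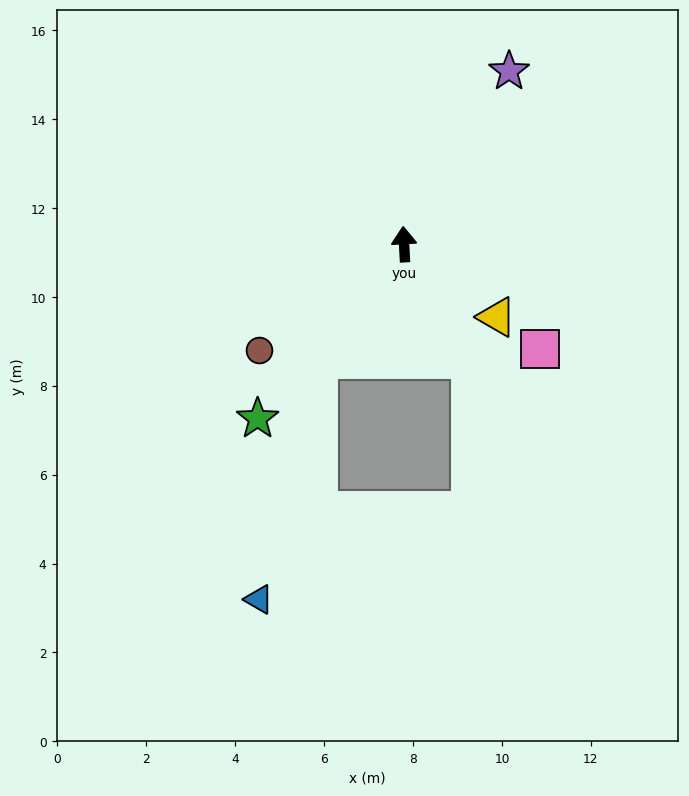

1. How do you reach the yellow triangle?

turn right 131°, forward 2.6 m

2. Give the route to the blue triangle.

blocked — turn left 141°, forward 3.2 m, then turn left 22°, forward 5.5 m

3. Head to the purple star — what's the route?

turn right 34°, forward 4.5 m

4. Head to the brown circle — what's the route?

turn left 123°, forward 4.0 m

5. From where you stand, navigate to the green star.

turn left 137°, forward 5.1 m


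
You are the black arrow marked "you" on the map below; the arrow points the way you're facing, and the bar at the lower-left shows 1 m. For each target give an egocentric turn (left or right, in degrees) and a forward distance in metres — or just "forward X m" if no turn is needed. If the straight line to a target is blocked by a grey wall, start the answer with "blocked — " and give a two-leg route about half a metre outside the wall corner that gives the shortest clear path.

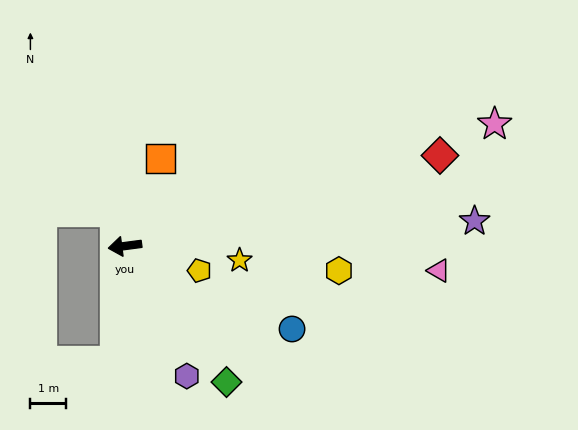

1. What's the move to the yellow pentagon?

turn left 154°, forward 2.2 m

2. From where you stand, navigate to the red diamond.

turn right 171°, forward 9.1 m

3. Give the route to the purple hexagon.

turn left 108°, forward 4.0 m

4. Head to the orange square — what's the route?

turn right 120°, forward 2.6 m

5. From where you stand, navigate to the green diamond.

turn left 119°, forward 4.7 m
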